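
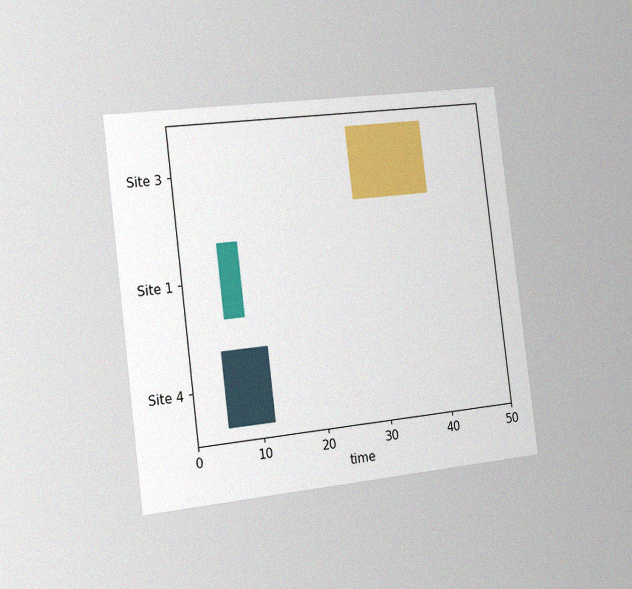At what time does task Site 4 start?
5

The chart is tilted about 7° counter-clockwise and viewed slightly from the left, with some photo noise. The Site 4 bar begins at t=5.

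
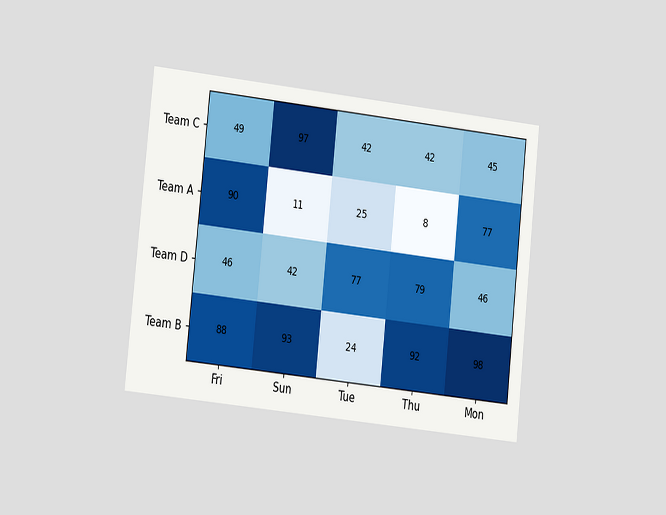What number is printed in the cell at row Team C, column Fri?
49

The chart is tilted about 6° clockwise and viewed slightly from the left. The (Team C, Fri) cell reads 49.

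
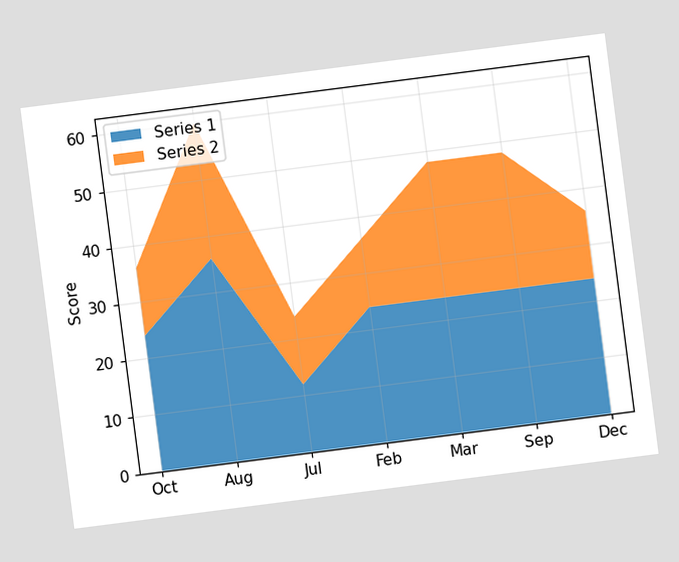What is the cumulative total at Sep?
48

The chart is tilted about 7° counter-clockwise. The stacked total at Sep reaches 48.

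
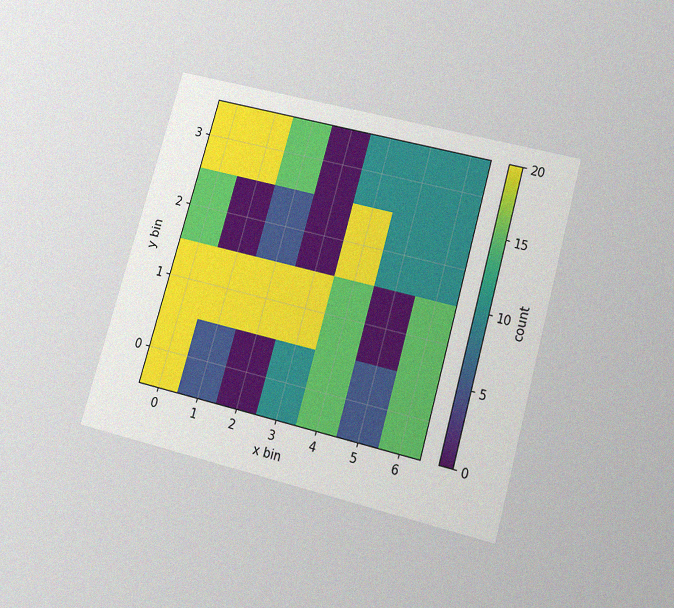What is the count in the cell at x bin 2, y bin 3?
15

The chart is tilted about 16° clockwise and viewed slightly from below, with some photo noise. Matching the cell (2, 3) against the colorbar gives 15.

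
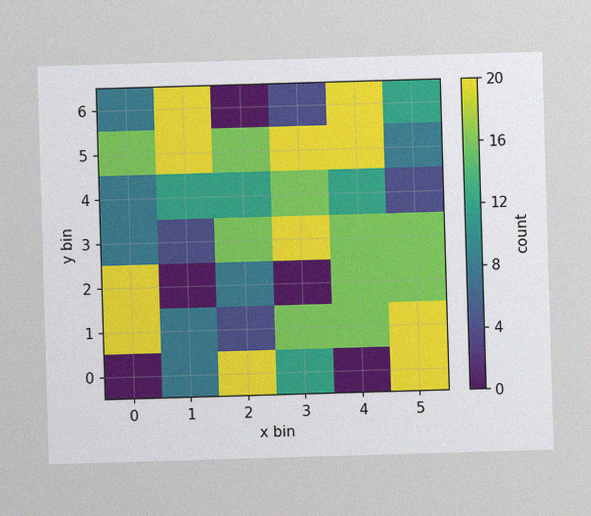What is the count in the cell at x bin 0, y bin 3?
The image has some photo noise and uneven lighting. Matching the cell (0, 3) against the colorbar gives 8.

8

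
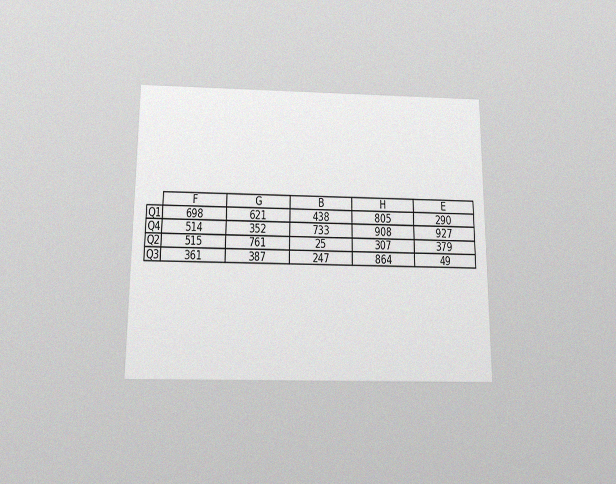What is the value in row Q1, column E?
The chart is viewed slightly from below, with some photo noise. The (Q1, E) cell reads 290.

290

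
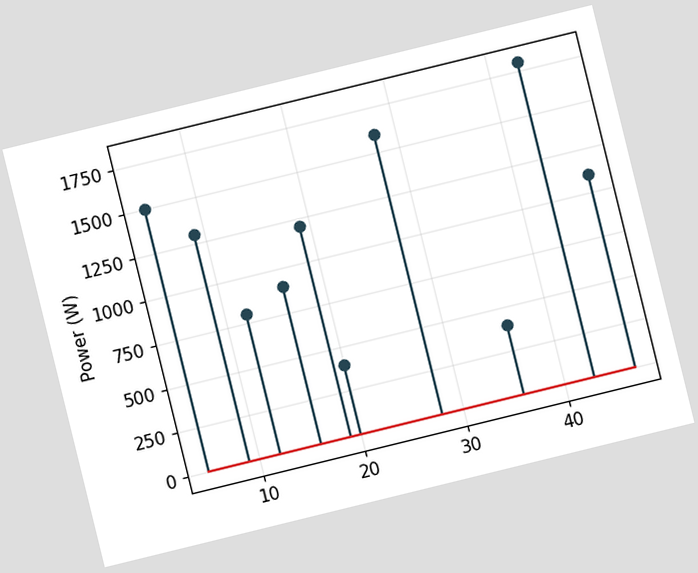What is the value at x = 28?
1600W

The chart is tilted about 14° counter-clockwise. The stem at x=28 reaches 1600W.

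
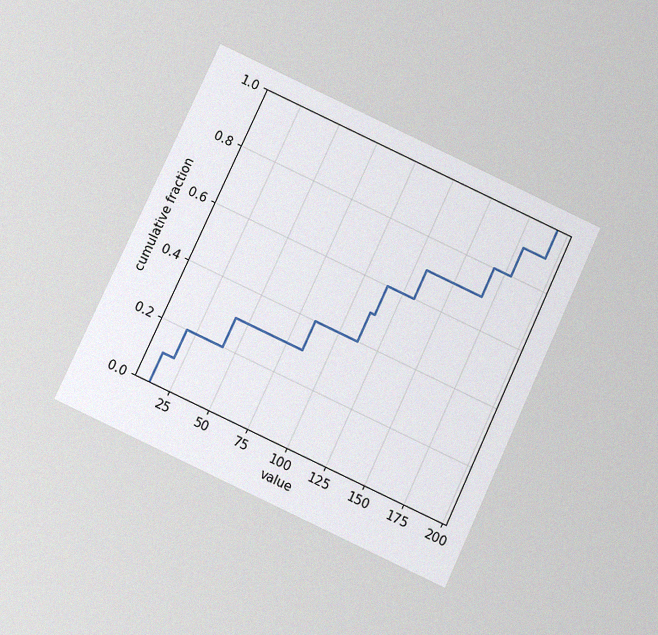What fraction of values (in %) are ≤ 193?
100%

The chart is tilted about 25° clockwise and viewed slightly from below, with some photo noise. At x=193 the ECDF step is at 100%.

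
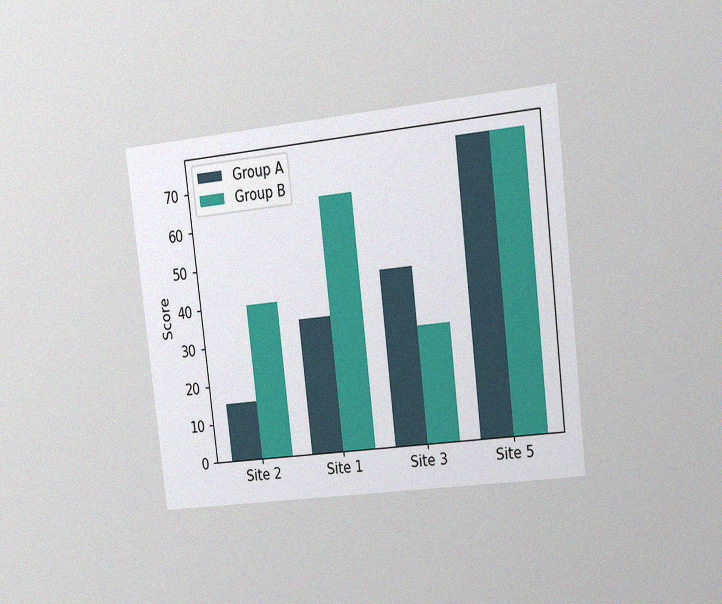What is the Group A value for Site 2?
The chart is tilted about 7° counter-clockwise and viewed slightly from the right, with some photo noise. The Group A bar at Site 2 reaches 15 on the y-axis.

15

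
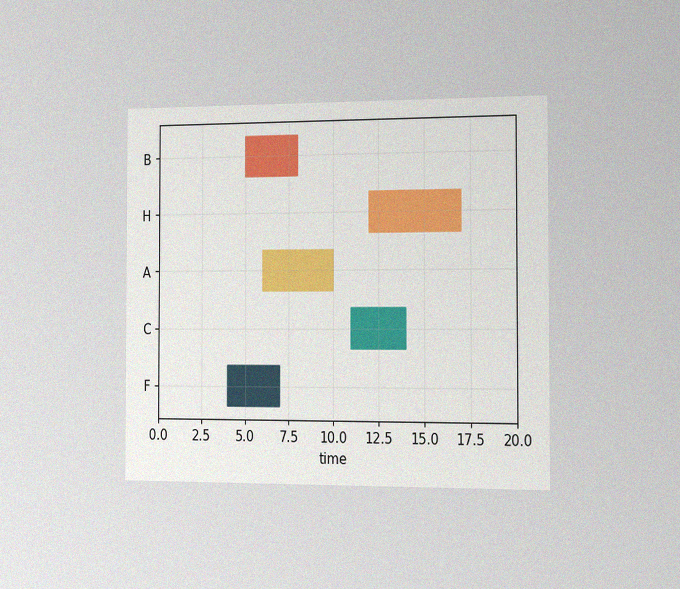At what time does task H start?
12

The chart is viewed slightly from the right, with some photo noise. The H bar begins at t=12.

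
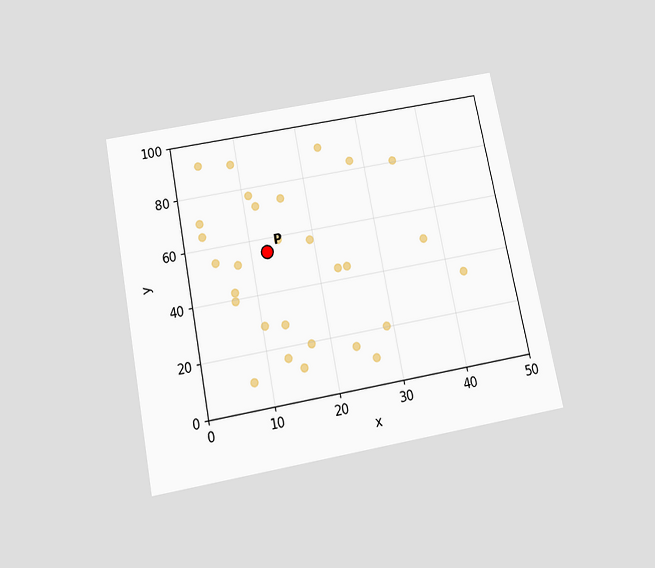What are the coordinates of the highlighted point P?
(12.5, 55)

The chart is tilted about 11° counter-clockwise and viewed slightly from below. Following the gridlines from P to each axis, P sits at (12.5, 55).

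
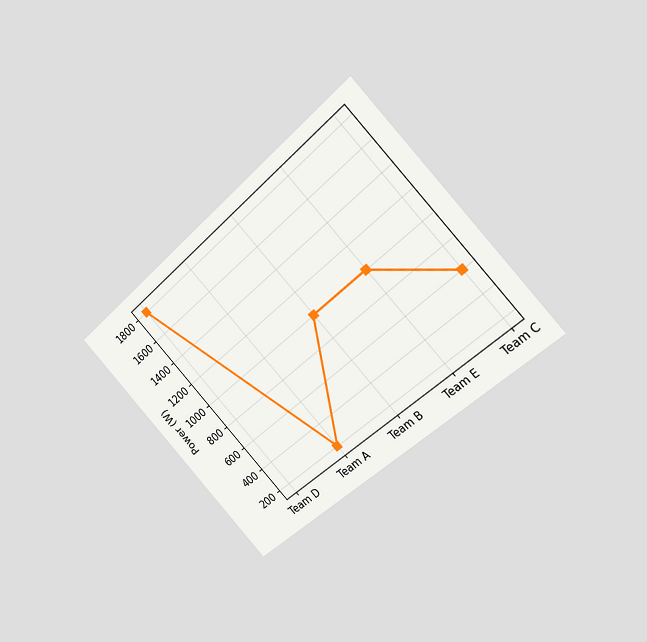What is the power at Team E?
The chart is tilted about 43° counter-clockwise and viewed at a slight angle. At Team E, the line is at 1000W.

1000W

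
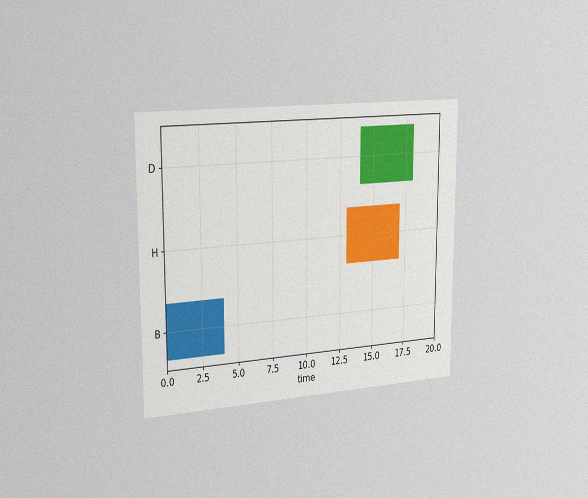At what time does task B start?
The chart is viewed slightly from the left, with some photo noise. The B bar begins at t=0.

0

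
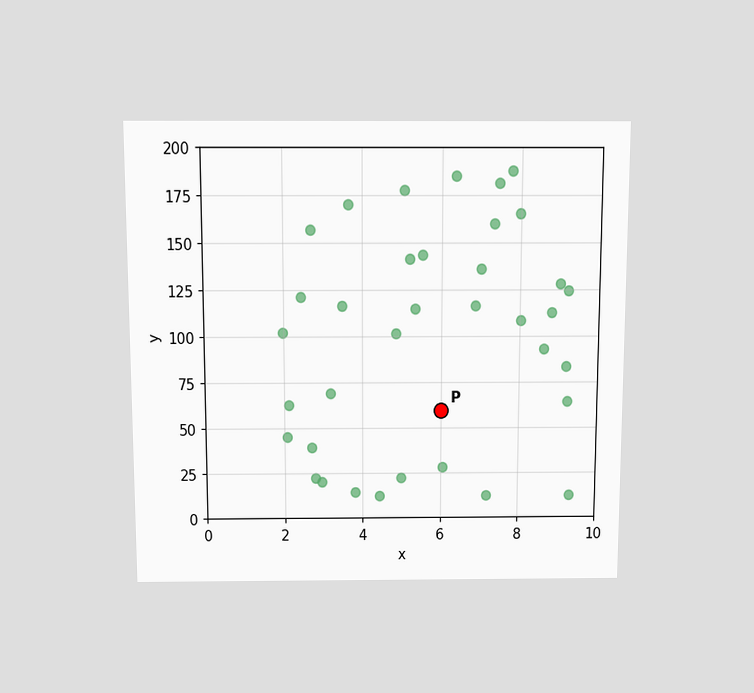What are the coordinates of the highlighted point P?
(6, 60)

The chart is viewed slightly from above. Following the gridlines from P to each axis, P sits at (6, 60).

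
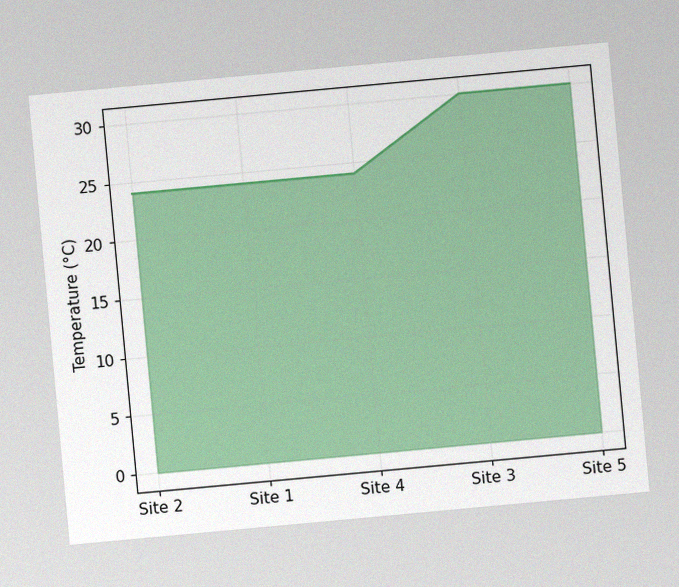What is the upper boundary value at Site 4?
24°C

The chart is tilted about 5° counter-clockwise, with some photo noise. At Site 4 the upper boundary is at 24°C.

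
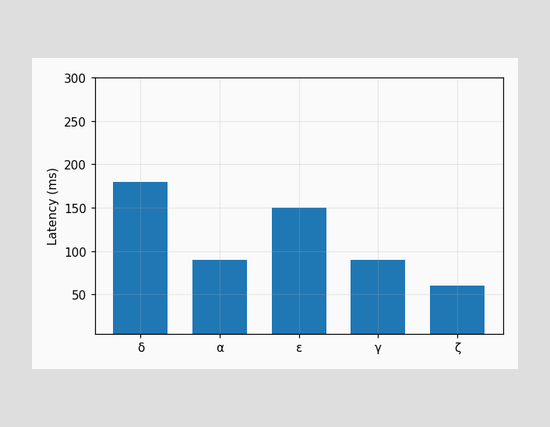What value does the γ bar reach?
Reading along the chart's y-axis, the γ bar reaches 90ms.

90ms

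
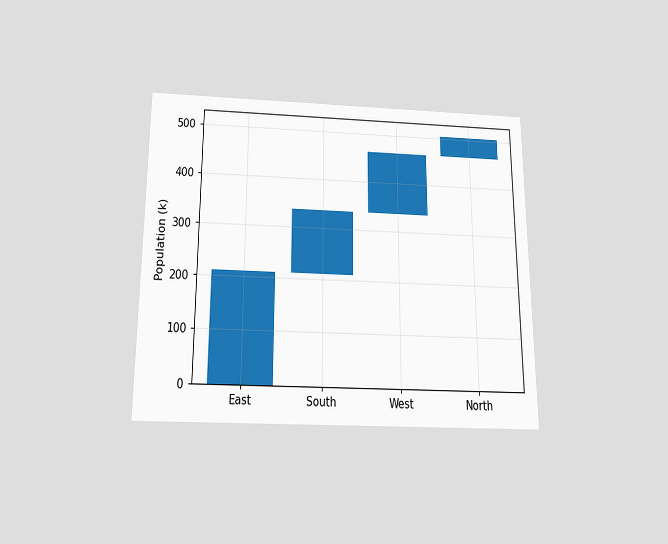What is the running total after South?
The chart is viewed slightly from below. After South the running total reaches 336k.

336k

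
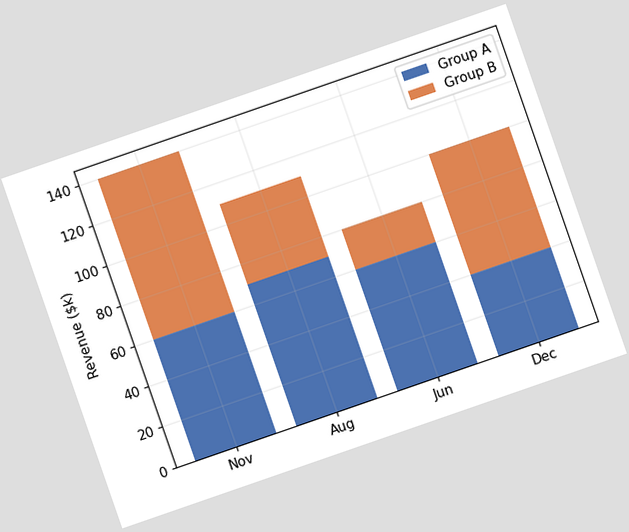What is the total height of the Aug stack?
$110k

The chart is tilted about 19° counter-clockwise. The Aug stack's top reaches $110k on the y-axis.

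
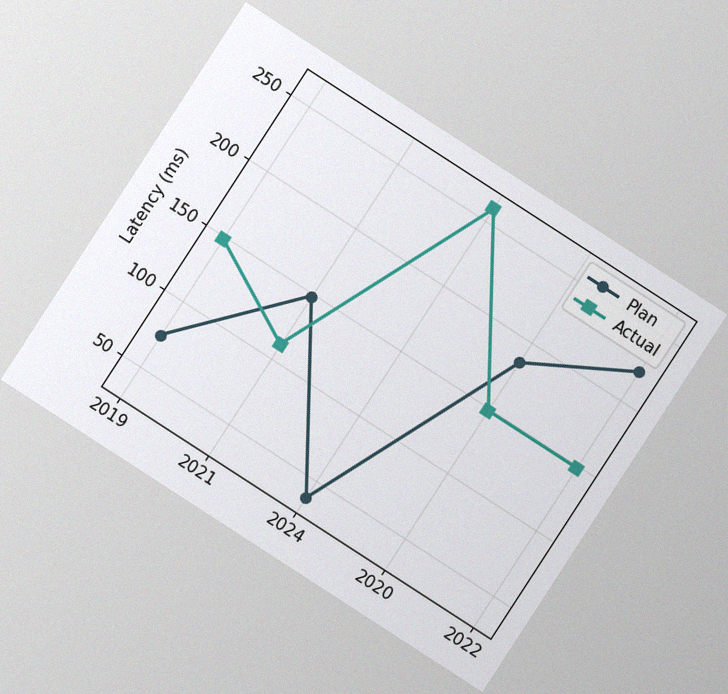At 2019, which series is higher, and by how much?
Actual, by 74ms

The chart is tilted about 33° clockwise, with some photo noise. At 2019, Actual sits above the other line by 74ms.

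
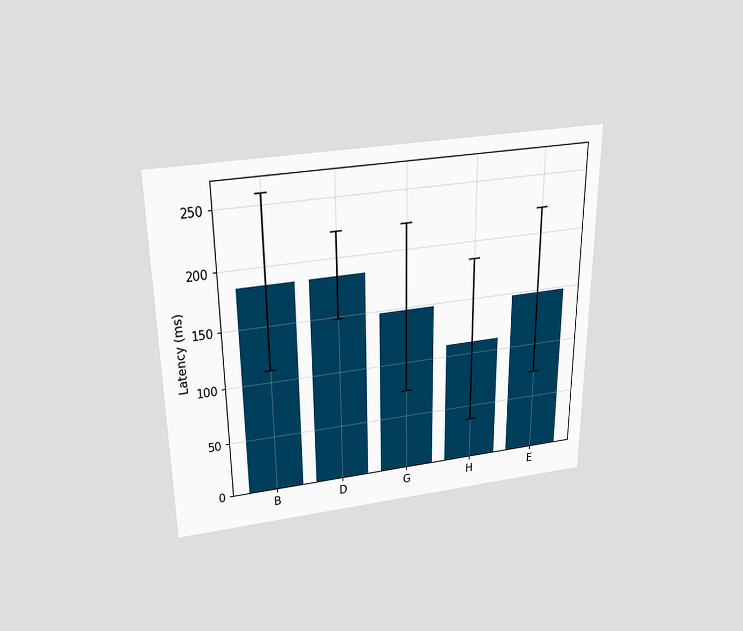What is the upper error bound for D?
222ms

The chart is viewed slightly from above. The D bar's upper whisker reaches 222ms.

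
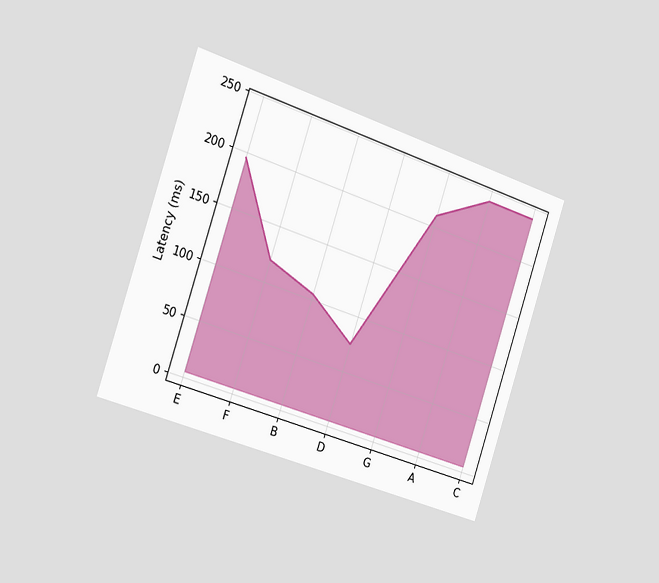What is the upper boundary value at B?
The chart is tilted about 18° clockwise and viewed slightly from the left. At B the upper boundary is at 105ms.

105ms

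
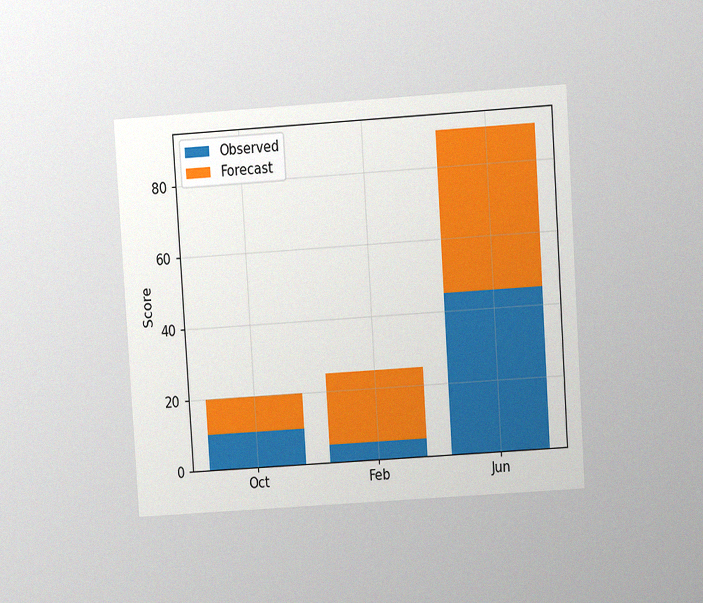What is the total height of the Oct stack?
The chart is tilted about 4° counter-clockwise and viewed at a slight angle, with some photo noise. The Oct stack's top reaches 20 on the y-axis.

20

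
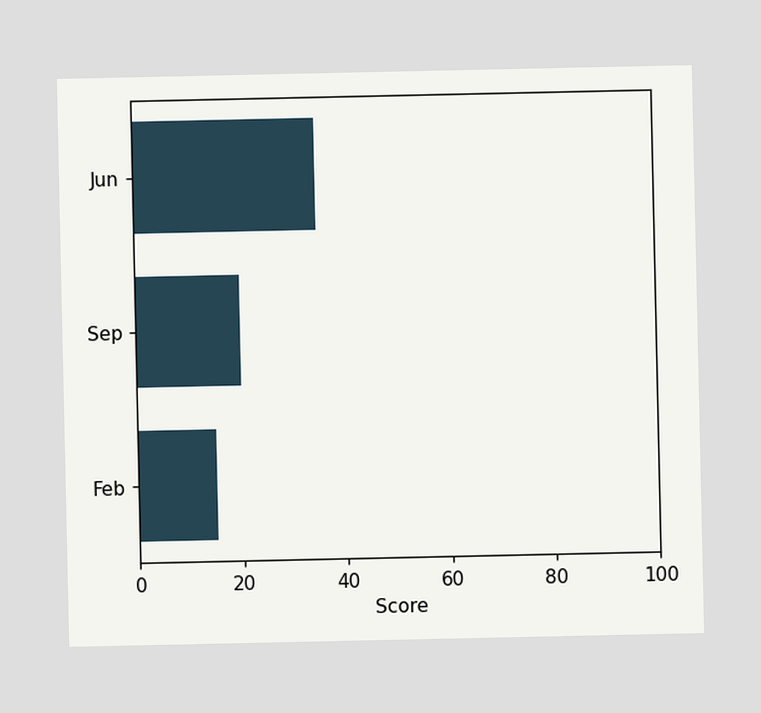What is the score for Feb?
15

Reading along the chart's x-axis, the Feb bar reaches 15.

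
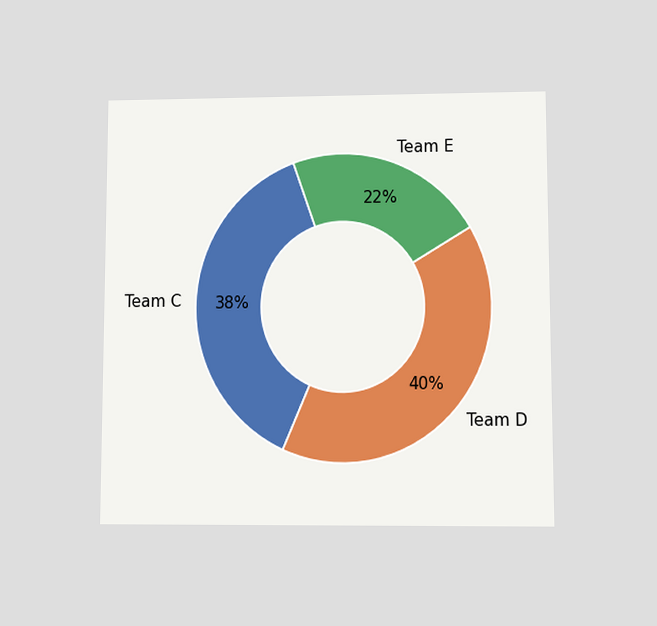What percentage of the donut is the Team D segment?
40%

The chart is viewed at a slight angle. The Team D segment takes up 40% of the ring.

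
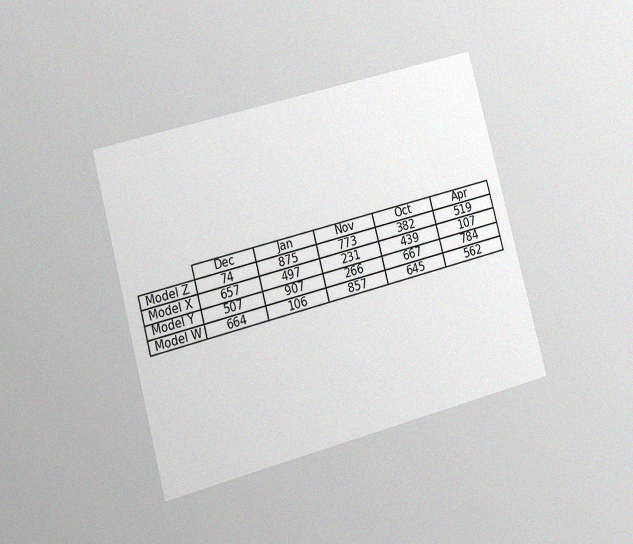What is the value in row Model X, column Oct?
The chart is tilted about 15° counter-clockwise and viewed at a slight angle, with some photo noise. The (Model X, Oct) cell reads 439.

439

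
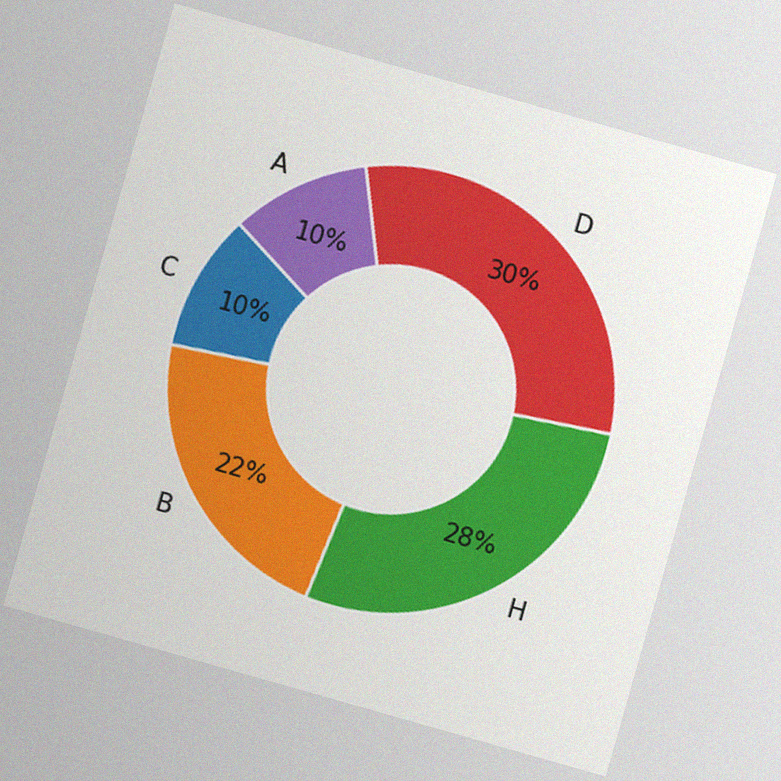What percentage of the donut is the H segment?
28%

The chart is tilted about 16° clockwise, with some photo noise. The H segment takes up 28% of the ring.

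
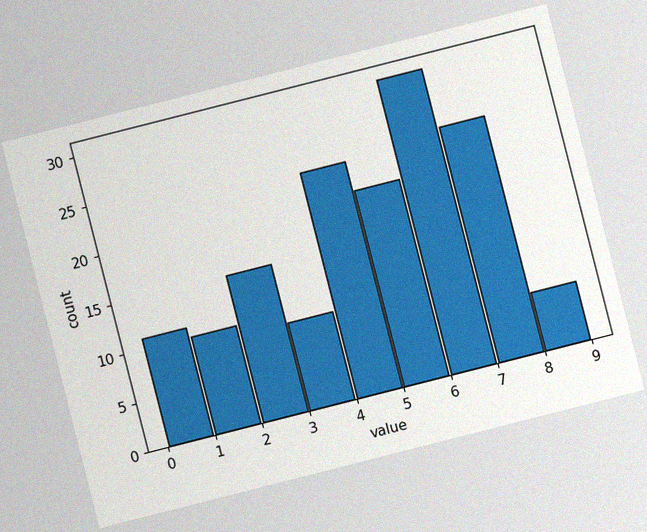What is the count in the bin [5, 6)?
20

The chart is tilted about 14° counter-clockwise, with some photo noise. The [5, 6) bin has height 20.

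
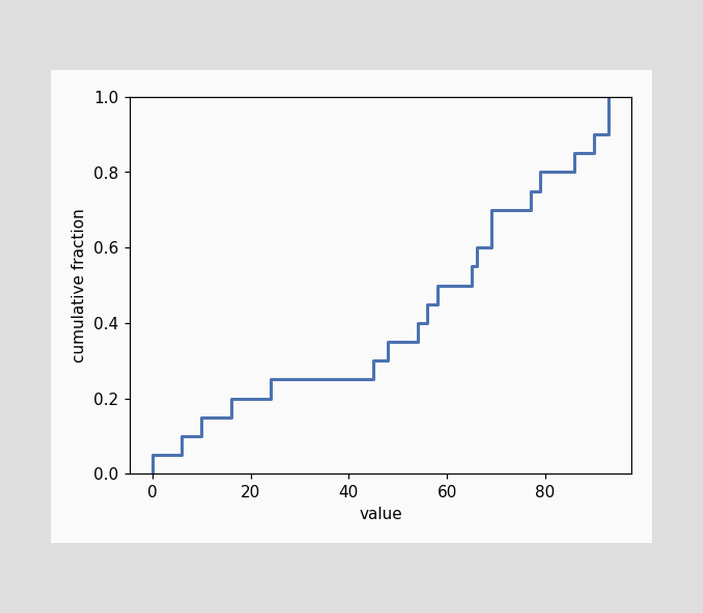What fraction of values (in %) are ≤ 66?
At x=66 the ECDF step is at 60%.

60%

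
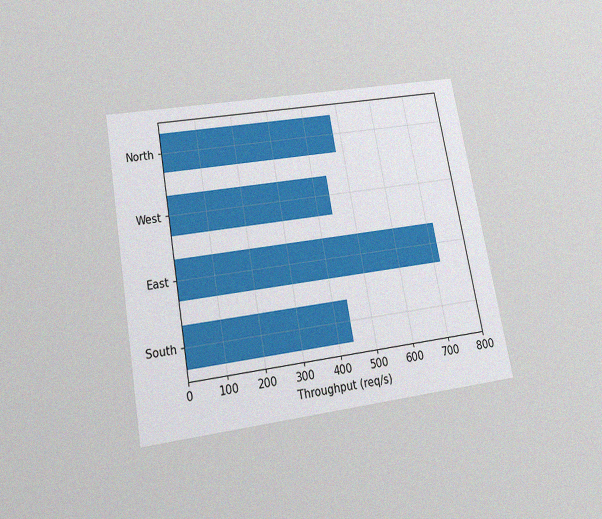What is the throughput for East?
720req/s

The chart is tilted about 10° counter-clockwise and viewed slightly from below, with some photo noise. Reading along the chart's x-axis, the East bar reaches 720req/s.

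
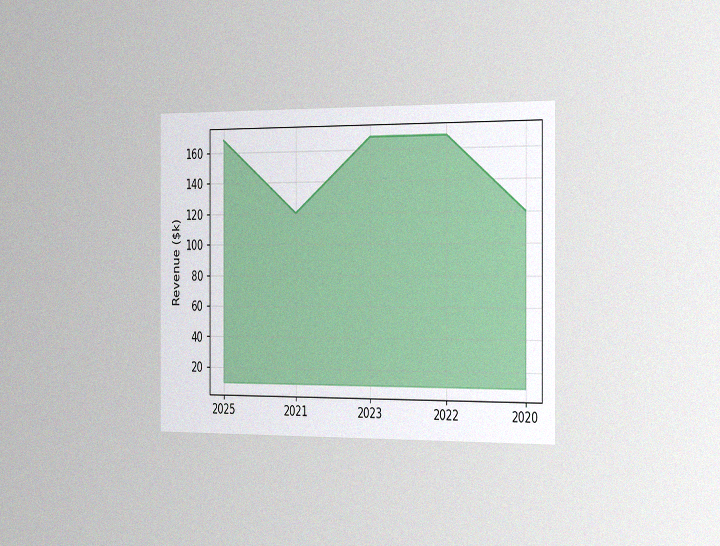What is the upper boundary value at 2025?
$168k

The chart is viewed slightly from the right, with some photo noise. At 2025 the upper boundary is at $168k.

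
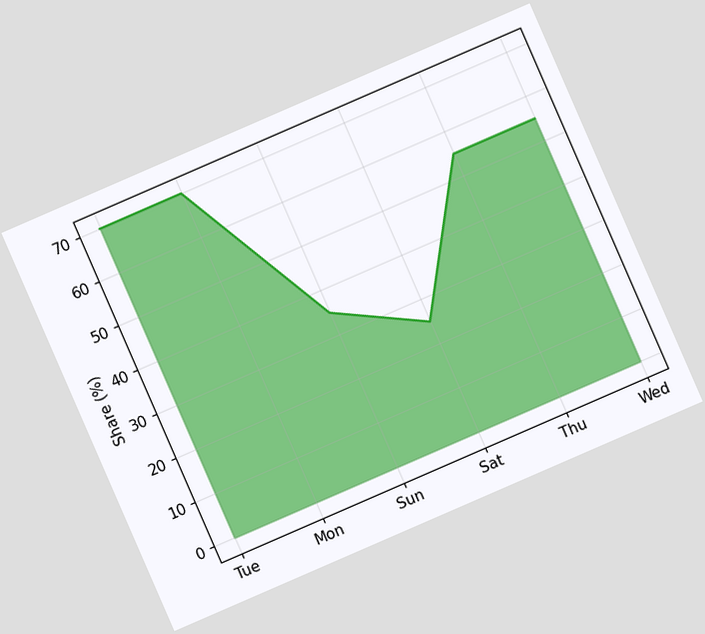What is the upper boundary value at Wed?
55%

The chart is tilted about 24° counter-clockwise. At Wed the upper boundary is at 55%.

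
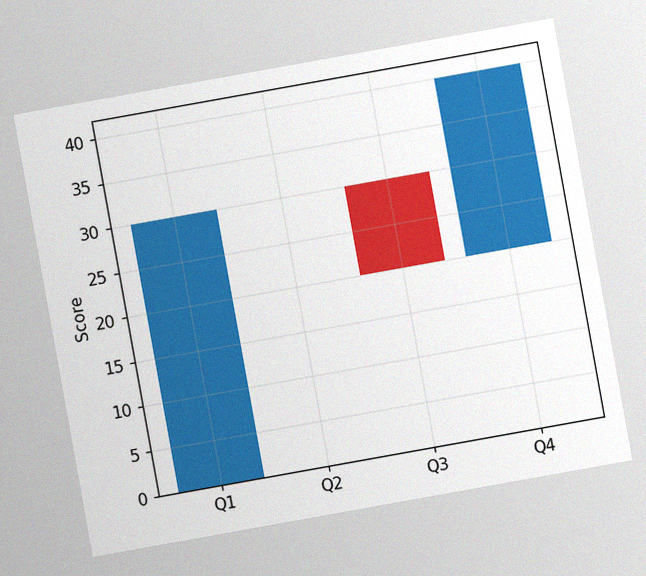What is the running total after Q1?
The chart is tilted about 10° counter-clockwise, with some photo noise. After Q1 the running total reaches 30.

30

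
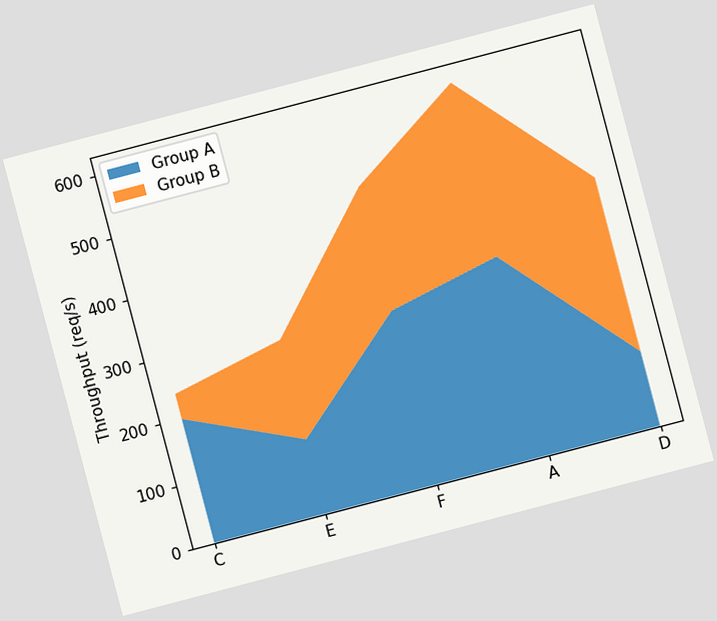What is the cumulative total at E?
280req/s

The chart is tilted about 15° counter-clockwise. The stacked total at E reaches 280req/s.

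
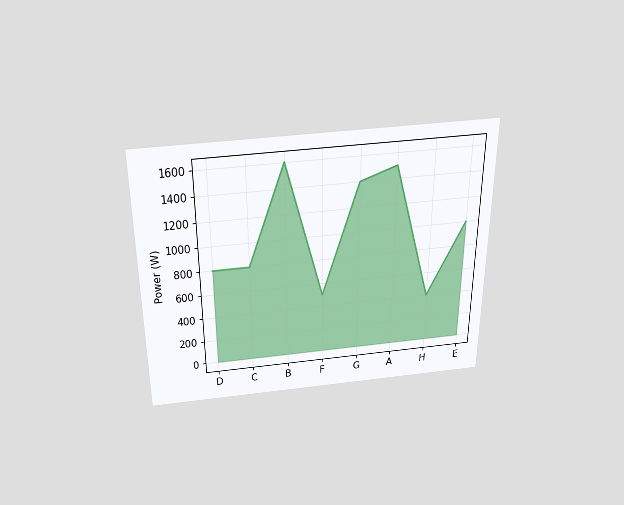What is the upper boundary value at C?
800W

The chart is viewed slightly from above. At C the upper boundary is at 800W.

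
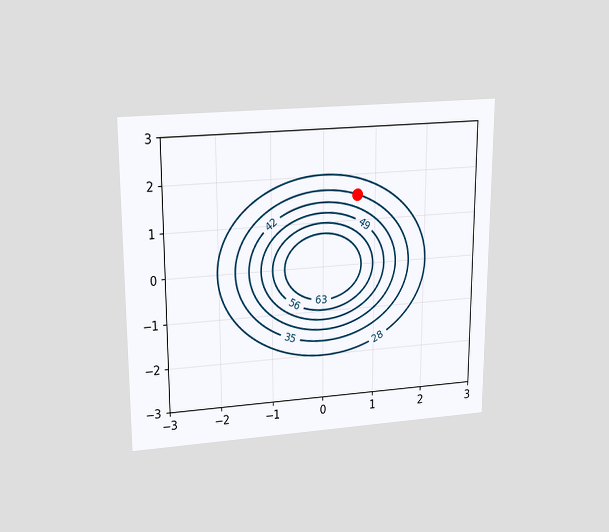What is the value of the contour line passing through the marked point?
The chart is viewed slightly from above. The marked point sits on the contour labelled 35.

35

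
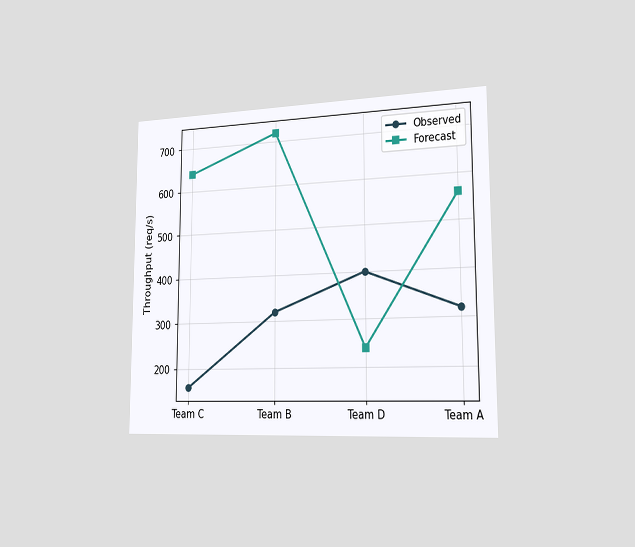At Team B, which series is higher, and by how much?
The chart is viewed slightly from the right. At Team B, Forecast sits above the other line by 400req/s.

Forecast, by 400req/s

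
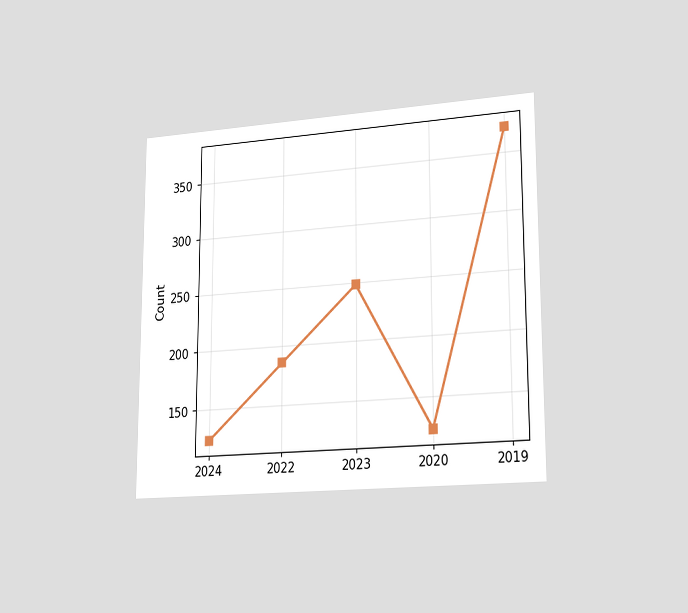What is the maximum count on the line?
The chart is viewed slightly from the right. The highest point is at 2019, and reading across to the y-axis gives 372.

372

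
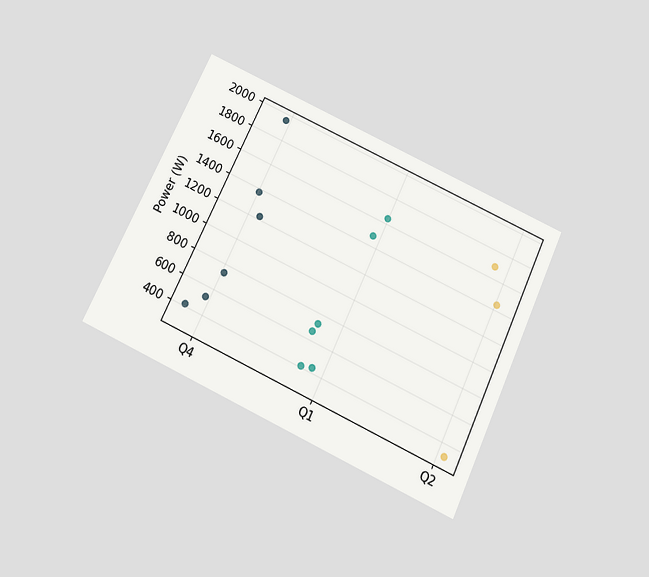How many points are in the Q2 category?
3

The chart is tilted about 25° clockwise and viewed slightly from below. Counting the markers in the Q2 column gives 3.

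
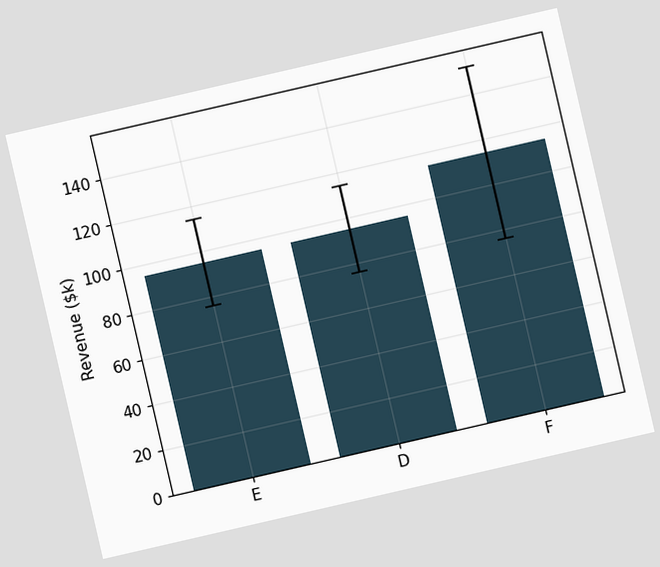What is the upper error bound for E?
$114k

The chart is tilted about 13° counter-clockwise. The E bar's upper whisker reaches $114k.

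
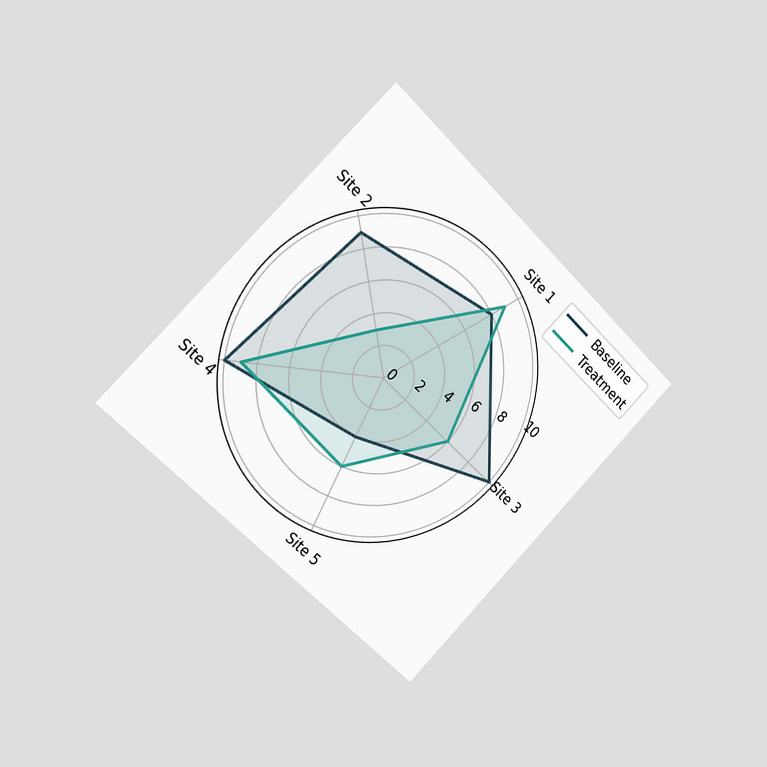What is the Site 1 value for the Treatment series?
The chart is tilted about 45° clockwise and viewed slightly from the left. On the Site 1 axis, Treatment reaches 9.

9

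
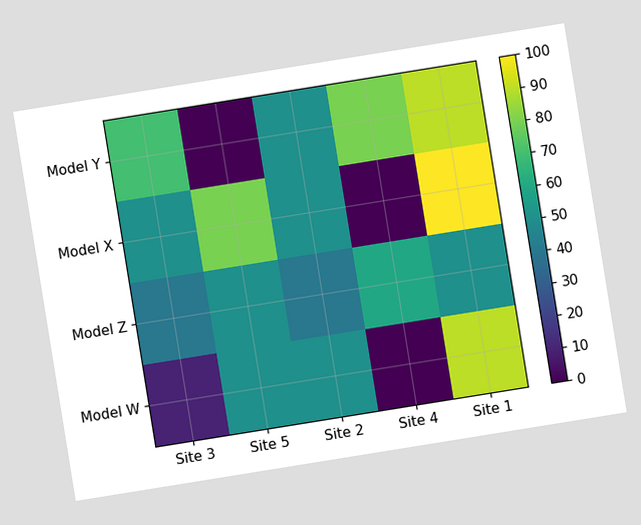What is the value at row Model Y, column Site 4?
80

The chart is tilted about 9° counter-clockwise. Matching cell (Model Y, Site 4) against the colorbar gives 80.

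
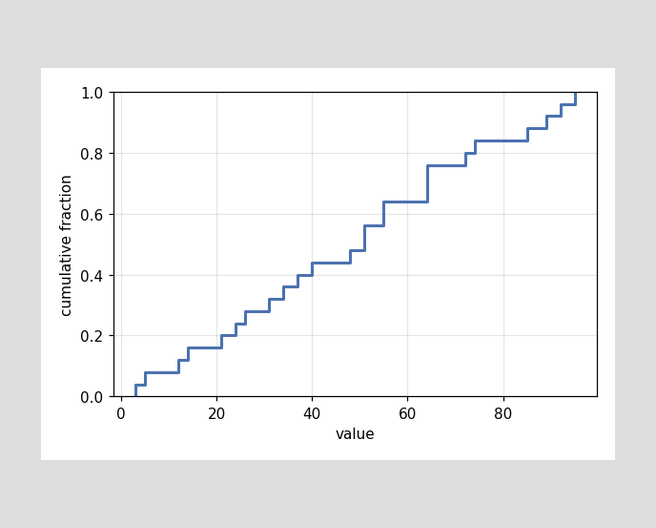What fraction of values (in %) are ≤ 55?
At x=55 the ECDF step is at 64%.

64%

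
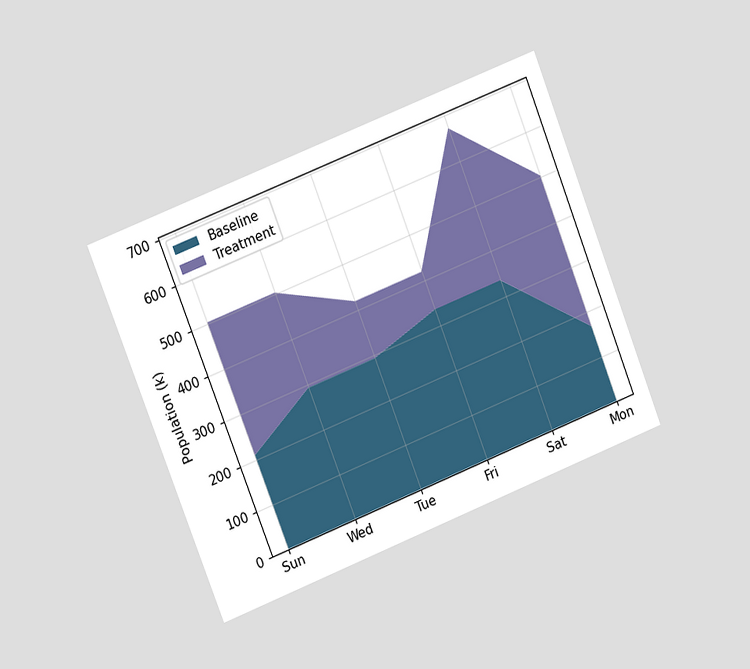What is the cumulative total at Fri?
The chart is tilted about 21° counter-clockwise and viewed at a slight angle. The stacked total at Fri reaches 420k.

420k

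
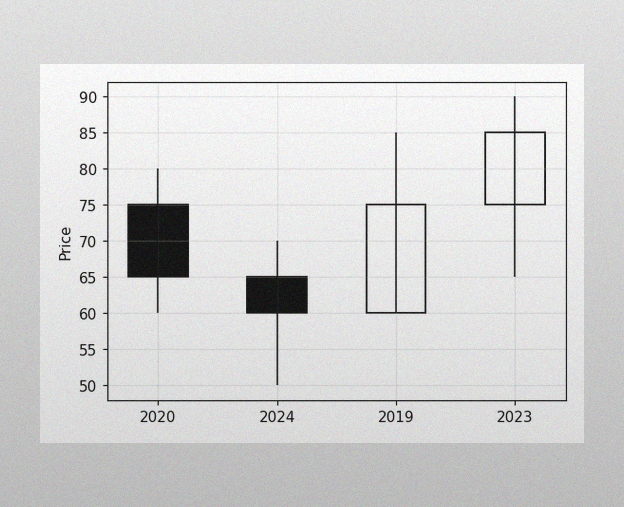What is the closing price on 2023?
85

The image has some photo noise and uneven lighting. The 2023 candle closes at 85.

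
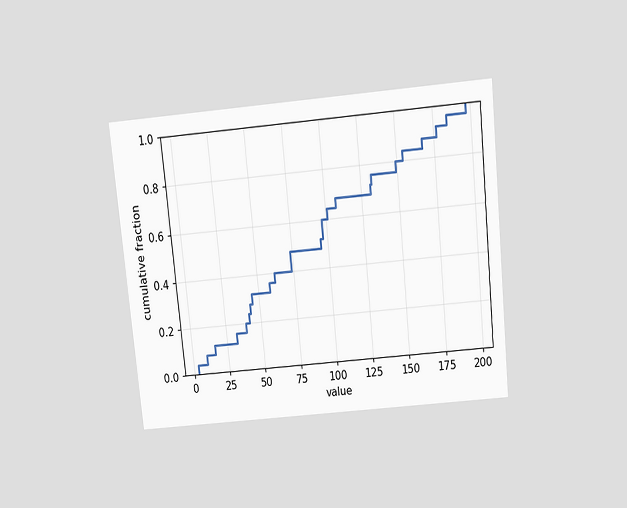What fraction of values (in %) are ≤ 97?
60%

The chart is tilted about 6° counter-clockwise and viewed slightly from above. At x=97 the ECDF step is at 60%.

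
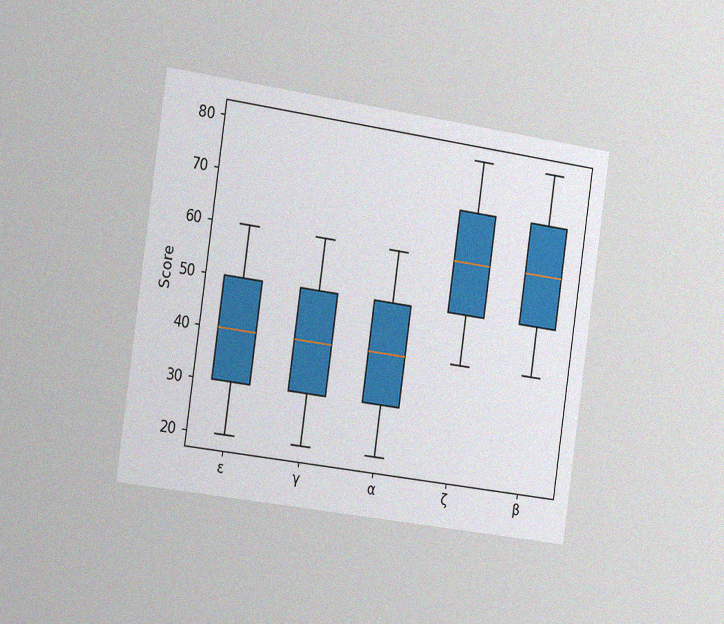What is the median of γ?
40

The chart is tilted about 8° clockwise and viewed slightly from the left, with some photo noise. The median line in the γ box sits at 40.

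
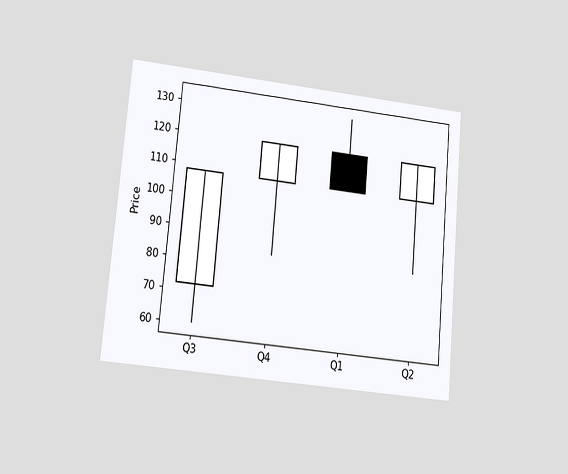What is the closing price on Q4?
120

The chart is tilted about 5° clockwise and viewed at a slight angle. The Q4 candle closes at 120.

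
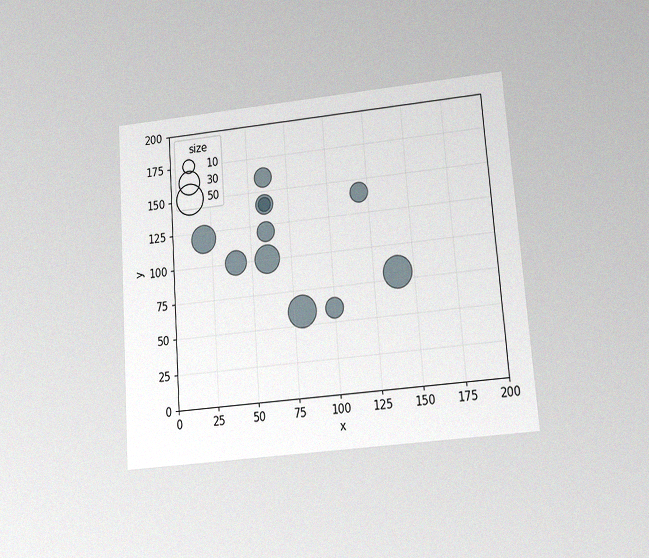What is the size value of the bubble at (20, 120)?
40

The chart is tilted about 4° counter-clockwise and viewed at a slight angle, with some photo noise. Matching the bubble at (20, 120) against the size legend gives 40.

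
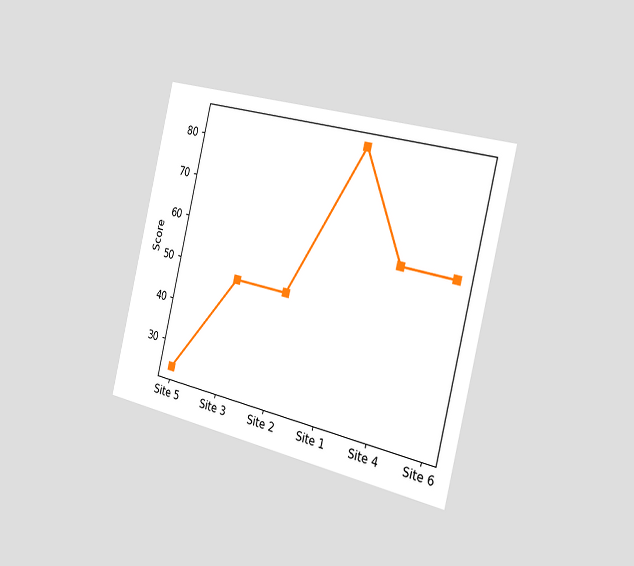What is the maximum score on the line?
The chart is tilted about 13° clockwise and viewed slightly from the right. The highest point is at Site 1, and reading across to the y-axis gives 84.

84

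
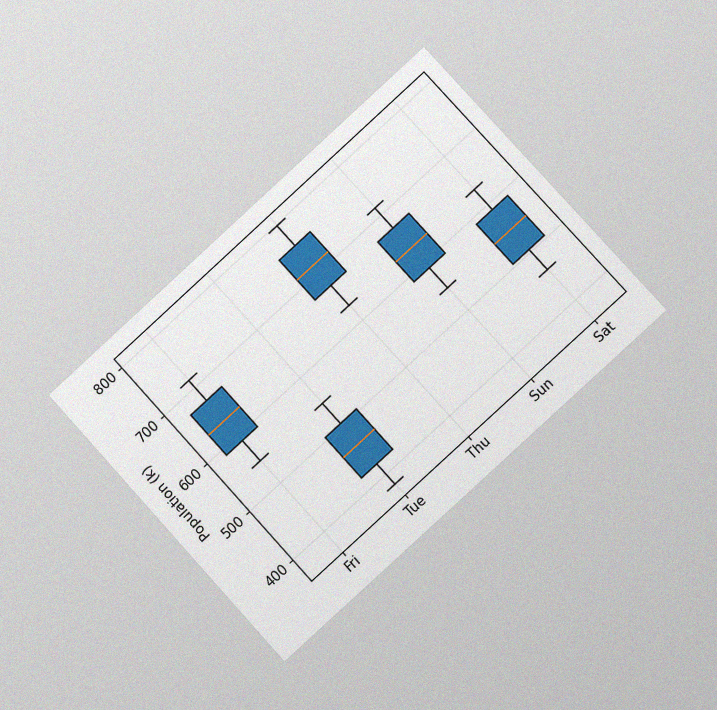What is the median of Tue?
462k

The chart is tilted about 42° counter-clockwise and viewed at a slight angle, with some photo noise. The median line in the Tue box sits at 462k.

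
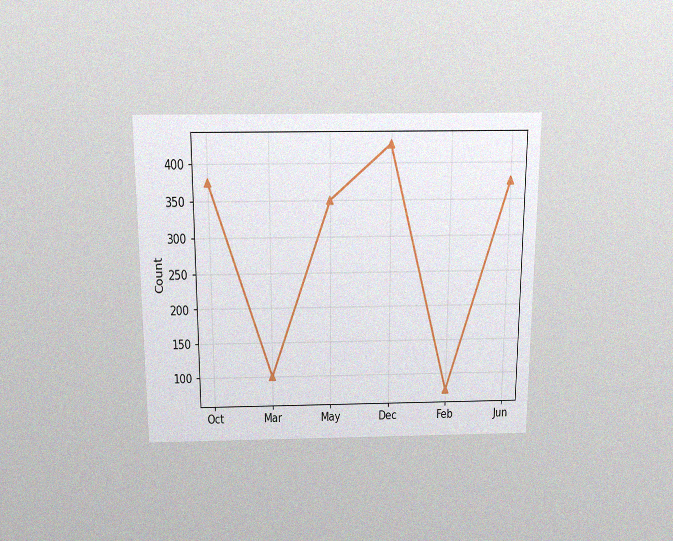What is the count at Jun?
The chart is viewed slightly from above, with some photo noise. At Jun, the line is at 375.

375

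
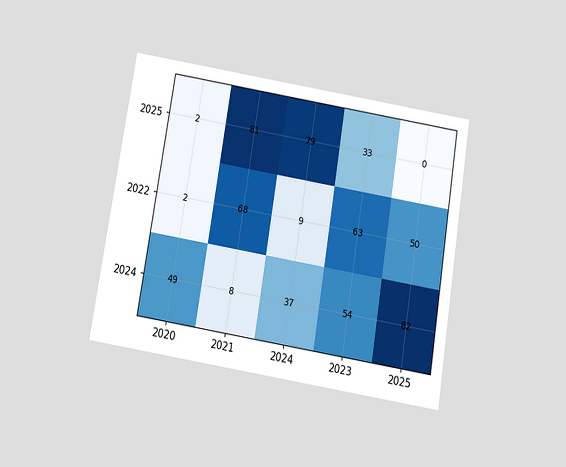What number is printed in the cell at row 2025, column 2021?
81

The chart is tilted about 9° clockwise and viewed slightly from below. The (2025, 2021) cell reads 81.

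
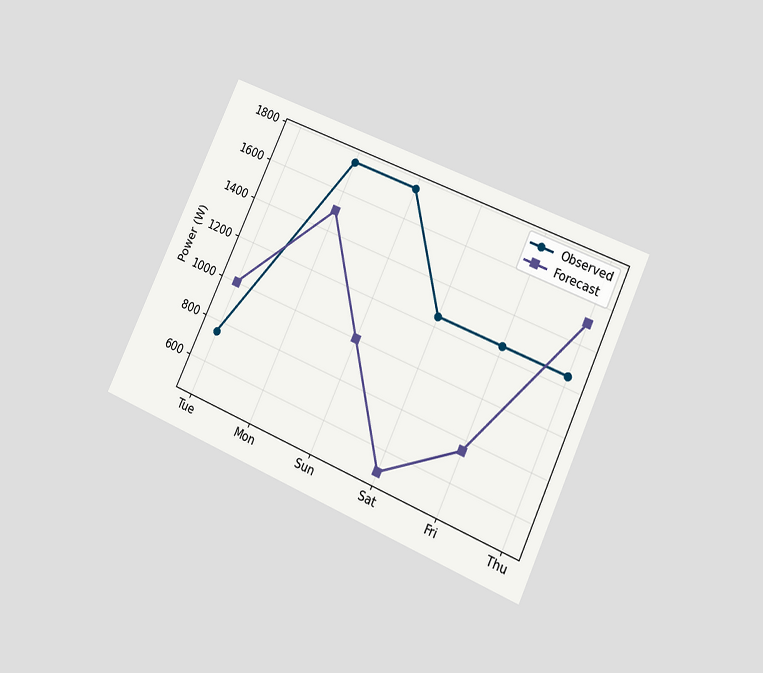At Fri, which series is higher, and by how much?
The chart is tilted about 25° clockwise and viewed at a slight angle. At Fri, Observed sits above the other line by 500W.

Observed, by 500W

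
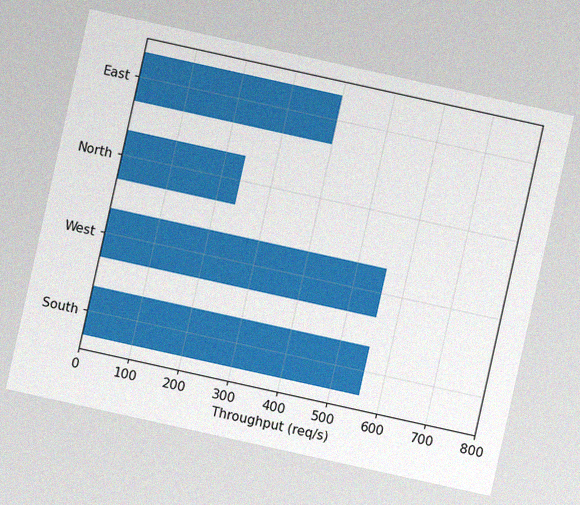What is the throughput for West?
The chart is tilted about 12° clockwise, with some photo noise. Reading along the chart's x-axis, the West bar reaches 560req/s.

560req/s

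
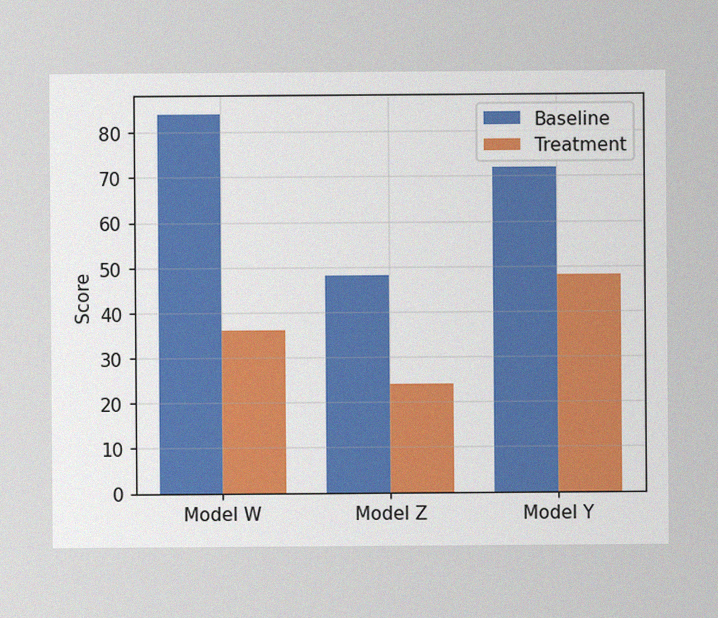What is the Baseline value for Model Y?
The image has some photo noise and uneven lighting. The Baseline bar at Model Y reaches 72 on the y-axis.

72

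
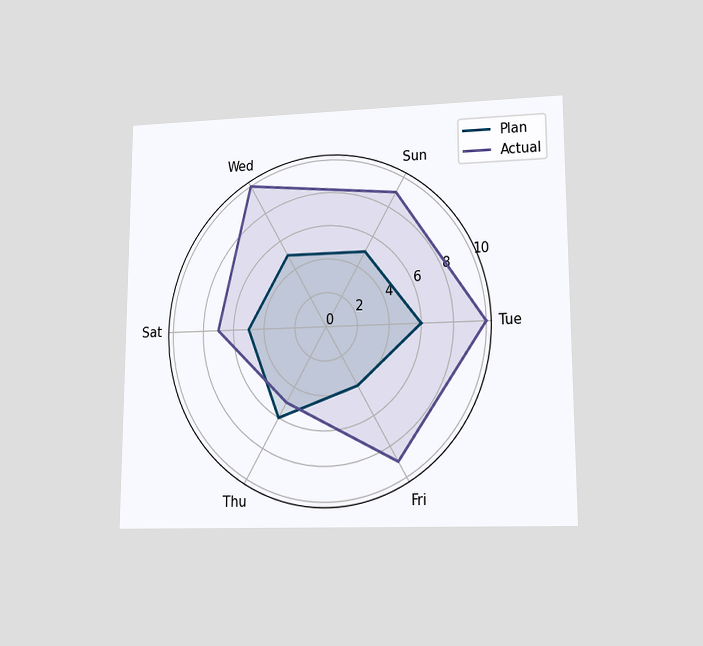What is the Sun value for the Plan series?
5

The chart is viewed at a slight angle. On the Sun axis, Plan reaches 5.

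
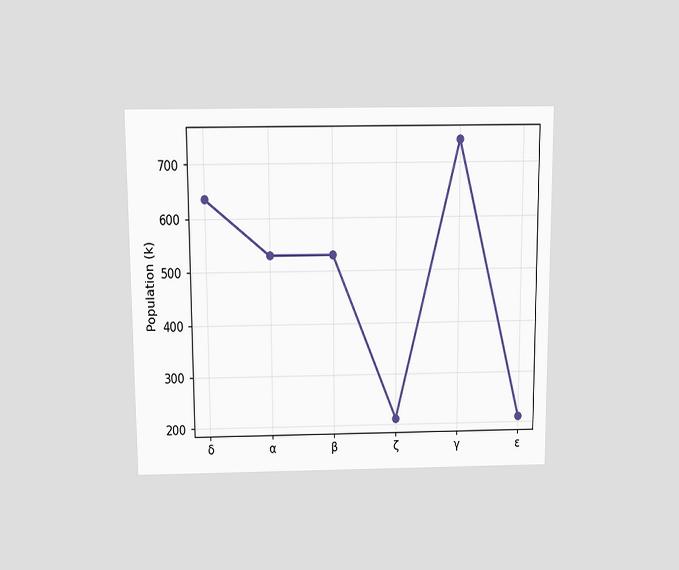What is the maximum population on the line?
742k

The chart is viewed slightly from above. The highest point is at γ, and reading across to the y-axis gives 742k.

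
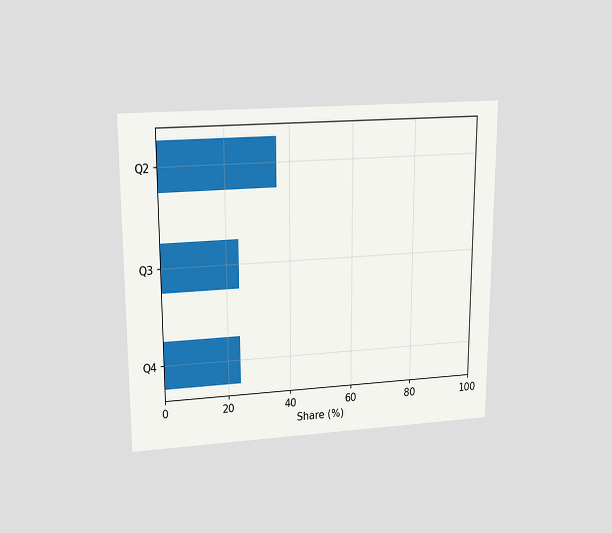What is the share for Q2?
The chart is viewed slightly from above. Reading along the chart's x-axis, the Q2 bar reaches 36%.

36%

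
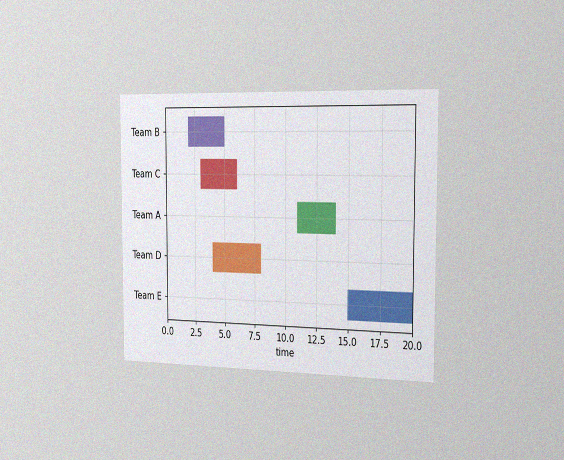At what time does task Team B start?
The chart is viewed slightly from the right, with some photo noise. The Team B bar begins at t=2.

2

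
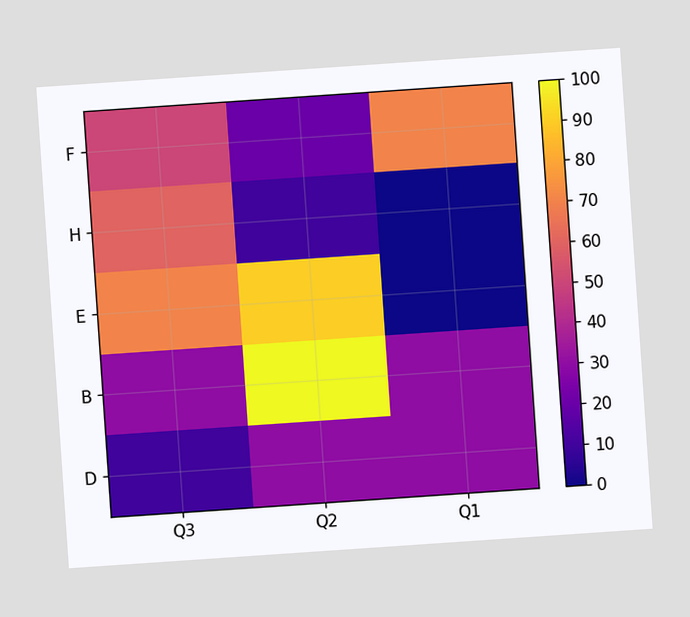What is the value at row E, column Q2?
The chart is tilted about 4° counter-clockwise. Matching cell (E, Q2) against the colorbar gives 90.

90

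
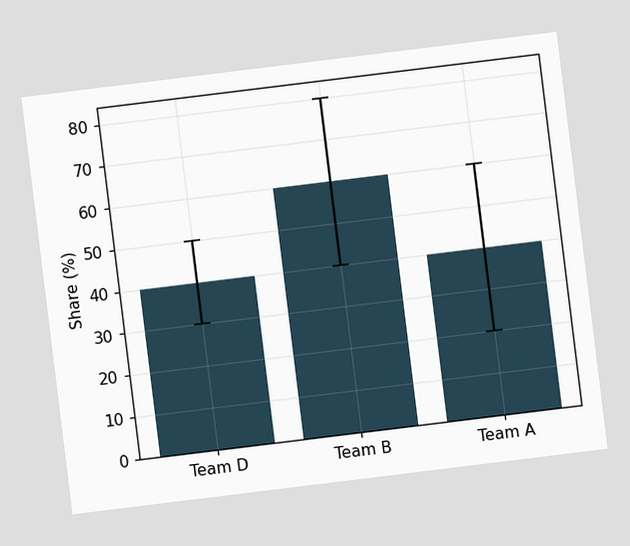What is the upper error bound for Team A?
The chart is tilted about 7° counter-clockwise. The Team A bar's upper whisker reaches 60%.

60%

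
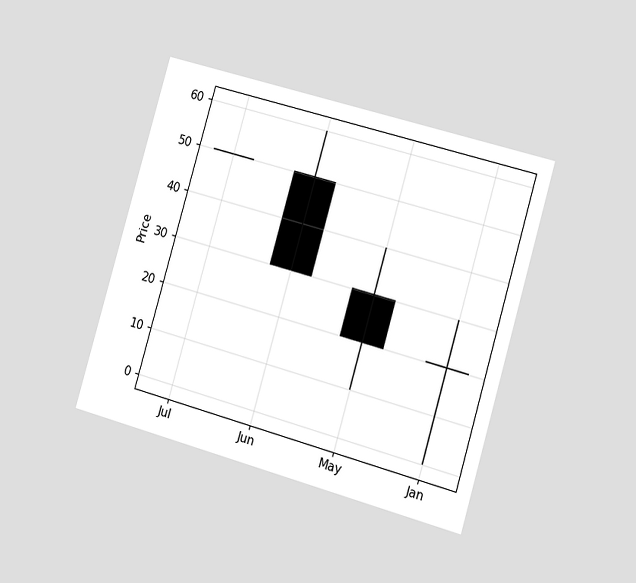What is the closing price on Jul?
50

The chart is tilted about 16° clockwise and viewed slightly from the right. The Jul candle closes at 50.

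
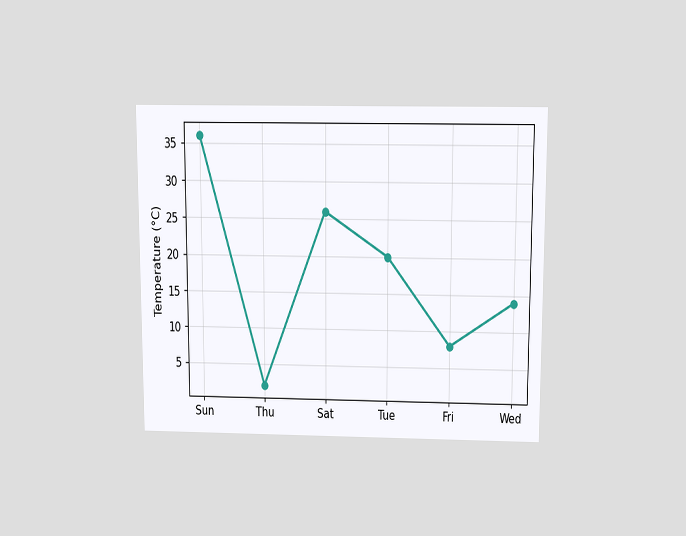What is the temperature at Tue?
20°C

The chart is viewed slightly from above. At Tue, the line is at 20°C.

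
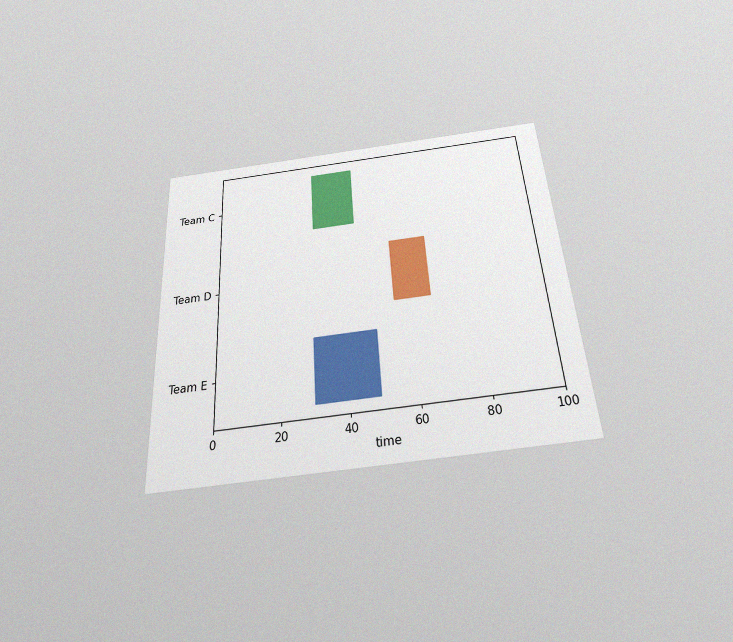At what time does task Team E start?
30

The chart is tilted about 4° counter-clockwise and viewed slightly from below, with some photo noise. The Team E bar begins at t=30.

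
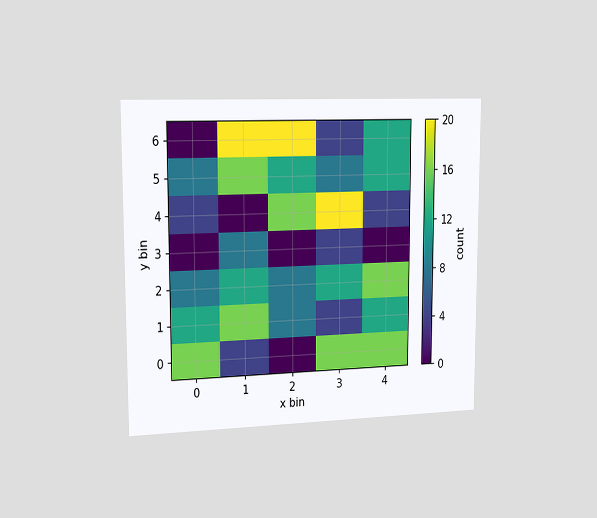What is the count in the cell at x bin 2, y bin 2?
8

The chart is viewed slightly from the left. Matching the cell (2, 2) against the colorbar gives 8.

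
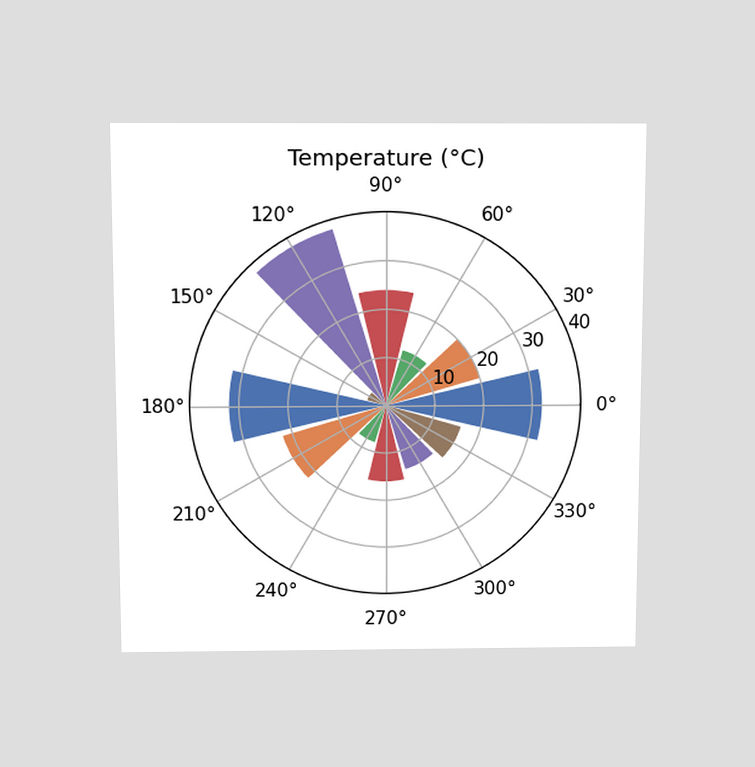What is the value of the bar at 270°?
16°C

The chart is viewed slightly from above. The bar at 270° reaches 16°C on the radial axis.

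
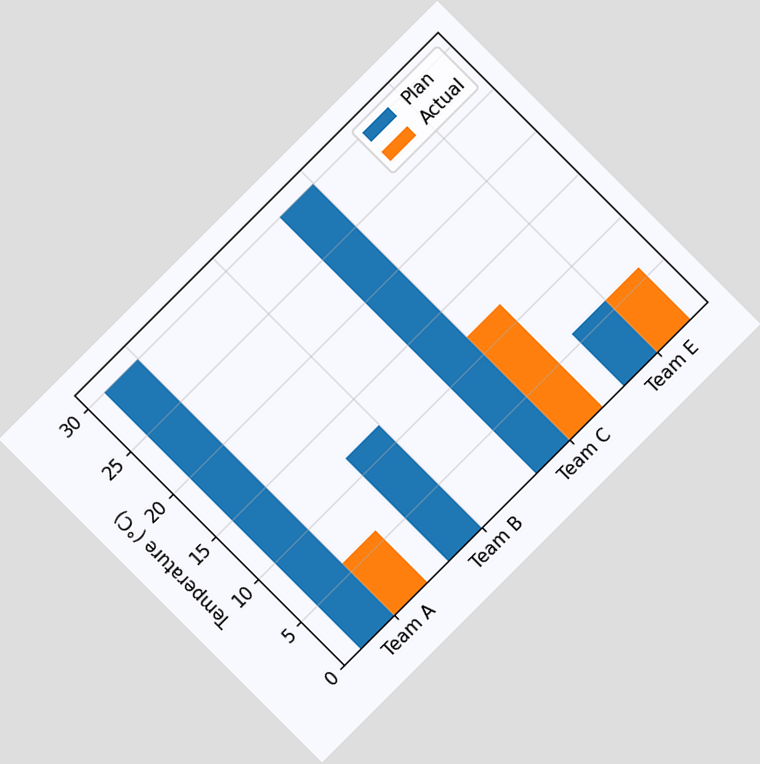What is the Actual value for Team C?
12°C

The chart is tilted about 45° counter-clockwise. The Actual bar at Team C reaches 12°C on the y-axis.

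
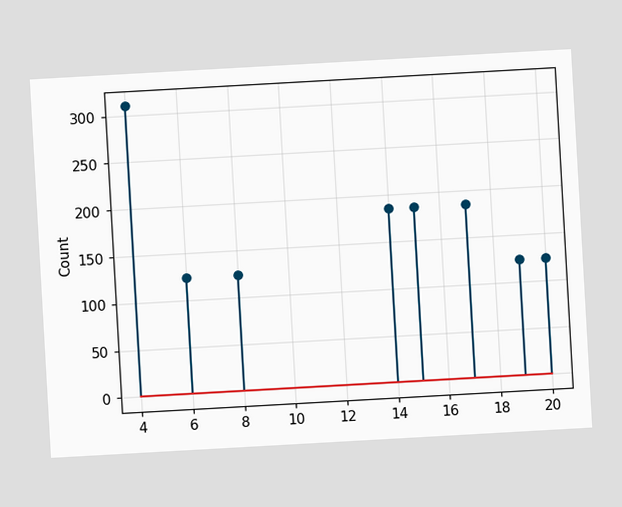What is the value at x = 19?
The chart is tilted about 3° counter-clockwise. The stem at x=19 reaches 124.

124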